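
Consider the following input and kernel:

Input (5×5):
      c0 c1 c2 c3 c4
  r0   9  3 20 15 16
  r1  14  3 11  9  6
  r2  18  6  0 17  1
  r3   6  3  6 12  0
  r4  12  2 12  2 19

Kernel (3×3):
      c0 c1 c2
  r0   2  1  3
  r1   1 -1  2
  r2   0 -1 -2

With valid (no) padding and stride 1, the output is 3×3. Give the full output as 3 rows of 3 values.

Output[0,0]: The receptive field on the input at this output position is [9 3 20 / 14 3 11 / 18 6 0]. Elementwise product with the kernel and sum: 9·2 + 3·1 + 20·3 + 14·1 + 3·-1 + 11·2 + 6·-1 + 0·-2.

108 47 98
61 54 22
31 68 -26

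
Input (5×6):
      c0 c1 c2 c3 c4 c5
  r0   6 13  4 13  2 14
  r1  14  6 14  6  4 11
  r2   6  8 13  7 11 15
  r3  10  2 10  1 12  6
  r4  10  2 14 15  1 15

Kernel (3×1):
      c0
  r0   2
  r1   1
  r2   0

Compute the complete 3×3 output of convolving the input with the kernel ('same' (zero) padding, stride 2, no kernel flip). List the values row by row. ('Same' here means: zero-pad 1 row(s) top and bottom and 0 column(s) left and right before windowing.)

6 4 2
34 41 19
30 34 25

Output[0,0]: The receptive field on the zero-padded input at this output position is [0 / 6 / 14]. Elementwise product with the kernel and sum: 0·2 + 6·1.
Output[0,1]: The receptive field on the zero-padded input at this output position is [0 / 4 / 14]. Elementwise product with the kernel and sum: 0·2 + 4·1.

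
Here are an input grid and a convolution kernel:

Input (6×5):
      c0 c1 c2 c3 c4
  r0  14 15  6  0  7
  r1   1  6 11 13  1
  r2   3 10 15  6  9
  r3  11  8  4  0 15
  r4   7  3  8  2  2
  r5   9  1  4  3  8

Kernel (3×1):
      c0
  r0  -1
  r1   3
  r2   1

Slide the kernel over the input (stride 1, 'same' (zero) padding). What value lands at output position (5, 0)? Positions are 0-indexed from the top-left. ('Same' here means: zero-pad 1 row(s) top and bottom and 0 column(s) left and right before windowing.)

20

The receptive field on the zero-padded input at this output position is [7 / 9 / 0]. Elementwise product with the kernel and sum: 7·-1 + 9·3 + 0·1.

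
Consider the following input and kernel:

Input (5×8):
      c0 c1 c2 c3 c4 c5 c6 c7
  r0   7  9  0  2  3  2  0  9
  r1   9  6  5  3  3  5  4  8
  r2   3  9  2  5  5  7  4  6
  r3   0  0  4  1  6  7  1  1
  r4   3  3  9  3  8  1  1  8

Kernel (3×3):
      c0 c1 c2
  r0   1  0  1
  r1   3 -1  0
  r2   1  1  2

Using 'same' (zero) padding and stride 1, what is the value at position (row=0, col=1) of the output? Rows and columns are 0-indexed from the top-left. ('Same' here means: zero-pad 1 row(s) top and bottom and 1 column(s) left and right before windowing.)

The receptive field on the zero-padded input at this output position is [0 0 0 / 7 9 0 / 9 6 5]. Elementwise product with the kernel and sum: 0·1 + 0·1 + 7·3 + 9·-1 + 9·1 + 6·1 + 5·2.

37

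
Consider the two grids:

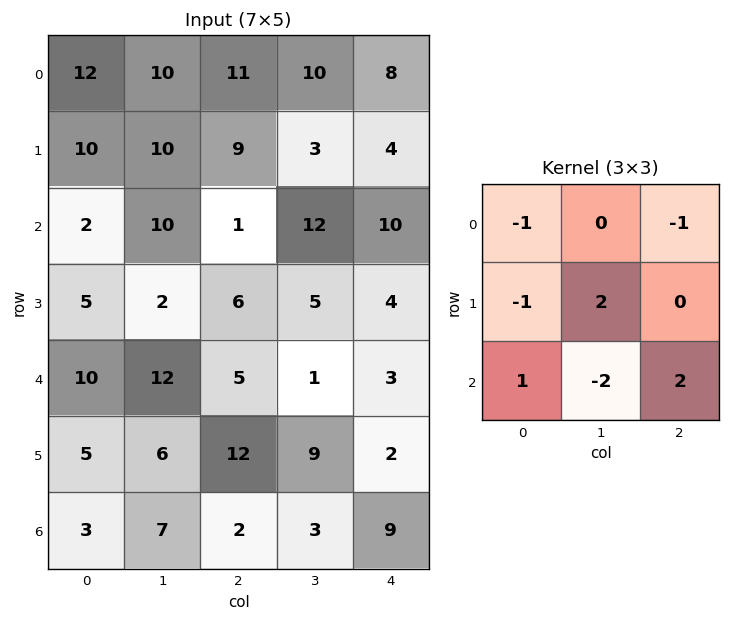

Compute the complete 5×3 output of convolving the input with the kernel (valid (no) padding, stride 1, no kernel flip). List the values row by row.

Output[0,0]: The receptive field on the input at this output position is [12 10 11 / 10 10 9 / 2 10 1]. Elementwise product with the kernel and sum: 12·-1 + 11·-1 + 10·-1 + 10·2 + 2·1 + 10·-2 + 1·2.
Output[0,1]: The receptive field on the input at this output position is [10 11 10 / 10 9 3 / 10 1 12]. Elementwise product with the kernel and sum: 10·-1 + 10·-1 + 10·-1 + 9·2 + 10·1 + 1·-2 + 12·2.

-29 20 -25
12 -21 14
-8 -8 2
20 -9 -15
-15 14 12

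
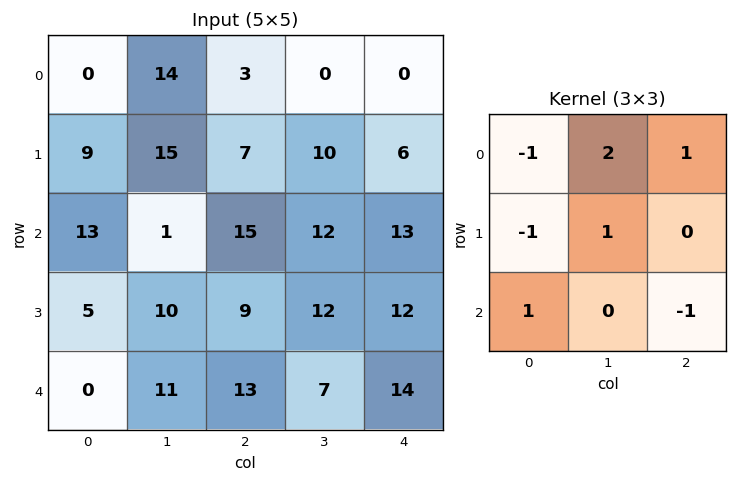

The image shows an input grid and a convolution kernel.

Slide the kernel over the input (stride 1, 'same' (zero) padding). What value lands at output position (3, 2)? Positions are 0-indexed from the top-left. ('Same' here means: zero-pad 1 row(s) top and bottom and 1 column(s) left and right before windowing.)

The receptive field on the zero-padded input at this output position is [1 15 12 / 10 9 12 / 11 13 7]. Elementwise product with the kernel and sum: 1·-1 + 15·2 + 12·1 + 10·-1 + 9·1 + 11·1 + 7·-1.

44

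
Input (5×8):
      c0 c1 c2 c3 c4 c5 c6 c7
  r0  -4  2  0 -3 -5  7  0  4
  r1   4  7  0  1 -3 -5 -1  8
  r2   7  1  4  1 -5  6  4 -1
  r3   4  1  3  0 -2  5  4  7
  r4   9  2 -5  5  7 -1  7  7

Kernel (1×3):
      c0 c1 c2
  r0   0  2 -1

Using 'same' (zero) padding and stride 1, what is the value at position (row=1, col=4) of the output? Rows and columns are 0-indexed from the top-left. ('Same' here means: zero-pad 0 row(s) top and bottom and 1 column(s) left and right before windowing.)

-1

The receptive field on the zero-padded input at this output position is [1 -3 -5]. Elementwise product with the kernel and sum: -3·2 + -5·-1.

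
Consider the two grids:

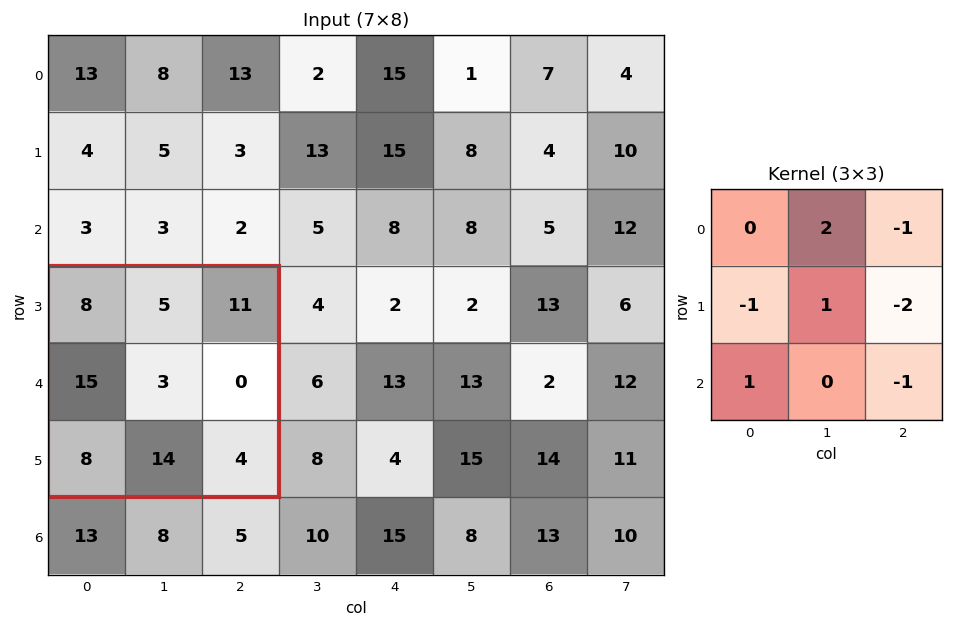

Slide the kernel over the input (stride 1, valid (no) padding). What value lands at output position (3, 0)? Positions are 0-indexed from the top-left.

-9

The receptive field on the input at this output position is [8 5 11 / 15 3 0 / 8 14 4]. Elementwise product with the kernel and sum: 5·2 + 11·-1 + 15·-1 + 3·1 + 0·-2 + 8·1 + 4·-1.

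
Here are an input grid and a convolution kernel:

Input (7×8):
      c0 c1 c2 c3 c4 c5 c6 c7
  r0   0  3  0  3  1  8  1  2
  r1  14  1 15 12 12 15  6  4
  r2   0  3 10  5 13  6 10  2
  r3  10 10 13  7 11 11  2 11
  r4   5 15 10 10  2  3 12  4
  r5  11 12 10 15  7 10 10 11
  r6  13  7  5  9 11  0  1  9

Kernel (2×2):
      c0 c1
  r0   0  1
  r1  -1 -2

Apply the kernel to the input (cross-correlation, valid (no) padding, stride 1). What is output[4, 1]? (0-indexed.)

The receptive field on the input at this output position is [15 10 / 12 10]. Elementwise product with the kernel and sum: 10·1 + 12·-1 + 10·-2.

-22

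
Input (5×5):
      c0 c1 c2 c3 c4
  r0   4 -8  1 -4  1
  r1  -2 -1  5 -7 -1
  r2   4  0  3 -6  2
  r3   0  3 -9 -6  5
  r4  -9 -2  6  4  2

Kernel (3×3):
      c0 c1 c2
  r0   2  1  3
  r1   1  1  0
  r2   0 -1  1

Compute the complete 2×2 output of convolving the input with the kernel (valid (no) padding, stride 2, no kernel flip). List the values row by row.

3 7
28 -11

Output[0,0]: The receptive field on the input at this output position is [4 -8 1 / -2 -1 5 / 4 0 3]. Elementwise product with the kernel and sum: 4·2 + -8·1 + 1·3 + -2·1 + -1·1 + 0·-1 + 3·1.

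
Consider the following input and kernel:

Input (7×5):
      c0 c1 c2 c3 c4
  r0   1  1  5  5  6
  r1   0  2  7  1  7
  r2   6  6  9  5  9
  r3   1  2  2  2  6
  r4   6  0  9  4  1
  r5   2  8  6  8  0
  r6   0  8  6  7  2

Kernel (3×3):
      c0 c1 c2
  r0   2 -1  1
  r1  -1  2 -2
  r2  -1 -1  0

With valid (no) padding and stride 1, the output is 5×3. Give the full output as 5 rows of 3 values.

Output[0,0]: The receptive field on the input at this output position is [1 1 5 / 0 2 7 / 6 6 9]. Elementwise product with the kernel and sum: 1·2 + 1·-1 + 5·1 + 0·-1 + 2·2 + 7·-2 + 6·-1 + 6·-1.
Output[0,1]: The receptive field on the input at this output position is [1 5 5 / 2 7 1 / 6 9 5]. Elementwise product with the kernel and sum: 1·2 + 5·-1 + 5·1 + 2·-1 + 7·2 + 1·-2 + 6·-1 + 9·-1.

-16 -3 -22
-10 -4 -1
8 -3 -1
-32 0 -9
15 -31 12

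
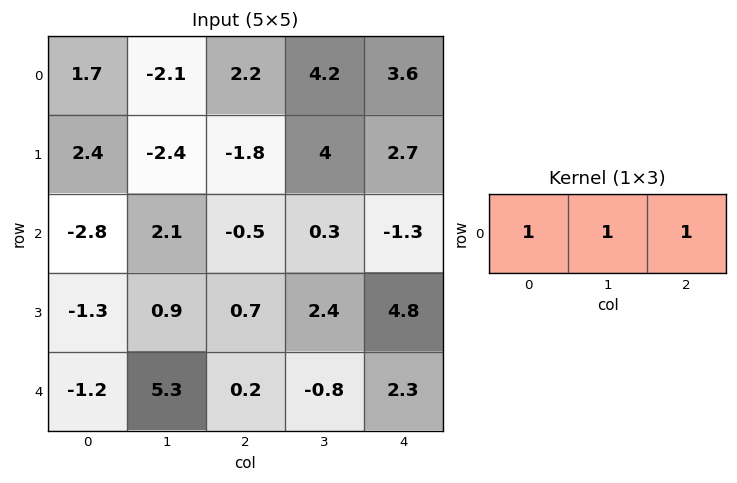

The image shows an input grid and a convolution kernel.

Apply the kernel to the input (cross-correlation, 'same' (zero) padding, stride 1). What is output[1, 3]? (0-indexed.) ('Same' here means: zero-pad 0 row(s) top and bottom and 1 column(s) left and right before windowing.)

The receptive field on the zero-padded input at this output position is [-1.8 4 2.7]. Elementwise product with the kernel and sum: -1.8·1 + 4·1 + 2.7·1.

4.9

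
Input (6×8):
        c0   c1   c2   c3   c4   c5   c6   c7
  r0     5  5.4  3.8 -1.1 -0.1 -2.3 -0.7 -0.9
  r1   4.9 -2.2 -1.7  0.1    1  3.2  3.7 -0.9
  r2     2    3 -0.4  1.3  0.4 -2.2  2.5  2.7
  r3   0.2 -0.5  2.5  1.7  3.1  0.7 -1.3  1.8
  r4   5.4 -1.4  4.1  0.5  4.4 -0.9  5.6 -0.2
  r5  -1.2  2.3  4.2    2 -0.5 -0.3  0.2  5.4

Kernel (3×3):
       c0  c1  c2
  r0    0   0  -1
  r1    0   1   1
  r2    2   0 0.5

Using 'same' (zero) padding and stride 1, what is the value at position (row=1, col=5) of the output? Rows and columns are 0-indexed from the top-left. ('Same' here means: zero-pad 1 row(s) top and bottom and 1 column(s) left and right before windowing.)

9.65

The receptive field on the zero-padded input at this output position is [-0.1 -2.3 -0.7 / 1 3.2 3.7 / 0.4 -2.2 2.5]. Elementwise product with the kernel and sum: -0.7·-1 + 3.2·1 + 3.7·1 + 0.4·2 + 2.5·0.5.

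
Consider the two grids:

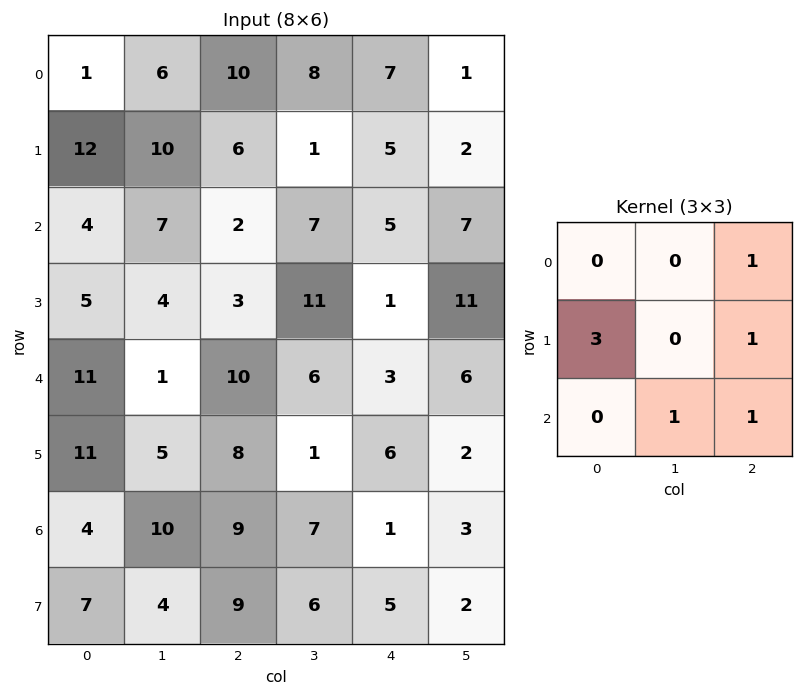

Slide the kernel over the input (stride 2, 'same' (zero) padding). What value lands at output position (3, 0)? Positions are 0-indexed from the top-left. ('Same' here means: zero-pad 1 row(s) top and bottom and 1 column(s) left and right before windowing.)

The receptive field on the zero-padded input at this output position is [0 11 5 / 0 4 10 / 0 7 4]. Elementwise product with the kernel and sum: 5·1 + 0·3 + 10·1 + 7·1 + 4·1.

26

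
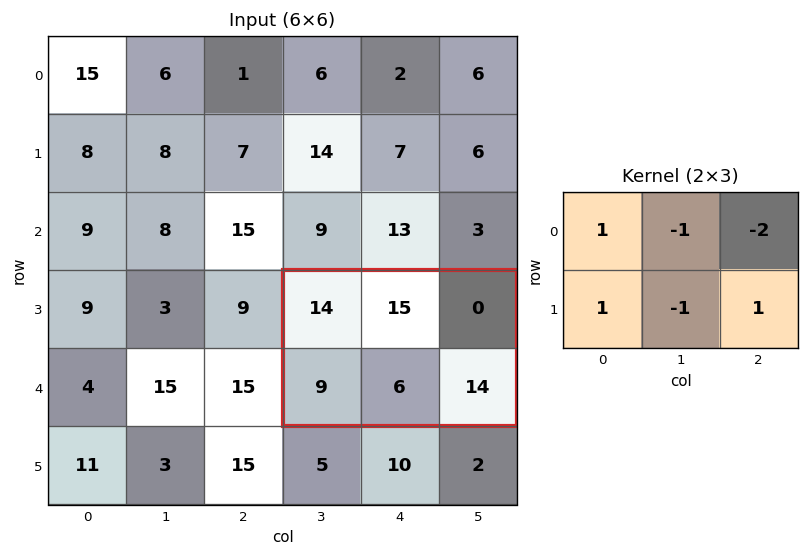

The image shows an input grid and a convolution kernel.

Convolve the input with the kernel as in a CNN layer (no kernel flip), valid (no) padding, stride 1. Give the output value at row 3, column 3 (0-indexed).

The receptive field on the input at this output position is [14 15 0 / 9 6 14]. Elementwise product with the kernel and sum: 14·1 + 15·-1 + 0·-2 + 9·1 + 6·-1 + 14·1.

16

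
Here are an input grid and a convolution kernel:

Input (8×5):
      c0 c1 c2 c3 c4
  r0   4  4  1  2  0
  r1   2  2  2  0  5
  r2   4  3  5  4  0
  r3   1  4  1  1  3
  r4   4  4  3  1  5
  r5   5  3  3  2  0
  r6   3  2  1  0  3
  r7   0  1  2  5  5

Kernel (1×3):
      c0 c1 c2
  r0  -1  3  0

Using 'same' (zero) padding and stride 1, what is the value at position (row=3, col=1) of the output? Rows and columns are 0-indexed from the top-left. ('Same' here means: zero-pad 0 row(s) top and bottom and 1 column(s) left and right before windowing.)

The receptive field on the zero-padded input at this output position is [1 4 1]. Elementwise product with the kernel and sum: 1·-1 + 4·3.

11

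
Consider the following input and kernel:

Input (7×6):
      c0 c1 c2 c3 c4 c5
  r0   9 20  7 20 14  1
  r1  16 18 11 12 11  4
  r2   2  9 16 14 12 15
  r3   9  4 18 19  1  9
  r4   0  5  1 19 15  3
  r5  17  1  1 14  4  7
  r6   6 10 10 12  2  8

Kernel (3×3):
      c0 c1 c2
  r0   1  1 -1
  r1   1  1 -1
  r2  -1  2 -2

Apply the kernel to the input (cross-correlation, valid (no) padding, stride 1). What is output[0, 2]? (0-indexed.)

13

The receptive field on the input at this output position is [7 20 14 / 11 12 11 / 16 14 12]. Elementwise product with the kernel and sum: 7·1 + 20·1 + 14·-1 + 11·1 + 12·1 + 11·-1 + 16·-1 + 14·2 + 12·-2.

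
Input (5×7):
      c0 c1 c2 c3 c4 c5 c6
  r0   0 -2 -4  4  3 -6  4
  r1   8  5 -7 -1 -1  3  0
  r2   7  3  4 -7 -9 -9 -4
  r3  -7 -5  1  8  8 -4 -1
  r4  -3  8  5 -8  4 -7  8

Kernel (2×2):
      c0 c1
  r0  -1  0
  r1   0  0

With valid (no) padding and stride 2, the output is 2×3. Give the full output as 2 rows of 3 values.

Output[0,0]: The receptive field on the input at this output position is [0 -2 / 8 5]. Elementwise product with the kernel and sum: 0·-1.
Output[0,1]: The receptive field on the input at this output position is [-4 4 / -7 -1]. Elementwise product with the kernel and sum: -4·-1.

0 4 -3
-7 -4 9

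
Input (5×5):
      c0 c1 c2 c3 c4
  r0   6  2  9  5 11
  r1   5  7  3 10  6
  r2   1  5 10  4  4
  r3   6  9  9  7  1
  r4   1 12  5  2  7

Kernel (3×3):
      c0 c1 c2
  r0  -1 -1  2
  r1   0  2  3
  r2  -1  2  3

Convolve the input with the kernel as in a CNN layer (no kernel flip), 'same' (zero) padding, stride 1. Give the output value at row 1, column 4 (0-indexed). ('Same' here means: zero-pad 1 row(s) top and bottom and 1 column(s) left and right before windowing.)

0

The receptive field on the zero-padded input at this output position is [5 11 0 / 10 6 0 / 4 4 0]. Elementwise product with the kernel and sum: 5·-1 + 11·-1 + 0·2 + 6·2 + 0·3 + 4·-1 + 4·2 + 0·3.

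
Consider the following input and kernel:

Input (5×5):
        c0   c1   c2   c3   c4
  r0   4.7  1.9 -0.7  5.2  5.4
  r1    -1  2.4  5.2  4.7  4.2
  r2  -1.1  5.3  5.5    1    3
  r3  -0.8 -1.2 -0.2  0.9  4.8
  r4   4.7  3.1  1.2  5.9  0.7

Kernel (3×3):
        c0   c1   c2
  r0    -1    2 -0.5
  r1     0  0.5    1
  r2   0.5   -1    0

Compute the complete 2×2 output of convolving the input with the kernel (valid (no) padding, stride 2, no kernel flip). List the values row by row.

0 16.7
7.4 -5.05

Output[0,0]: The receptive field on the input at this output position is [4.7 1.9 -0.7 / -1 2.4 5.2 / -1.1 5.3 5.5]. Elementwise product with the kernel and sum: 4.7·-1 + 1.9·2 + -0.7·-0.5 + 2.4·0.5 + 5.2·1 + -1.1·0.5 + 5.3·-1.
Output[0,1]: The receptive field on the input at this output position is [-0.7 5.2 5.4 / 5.2 4.7 4.2 / 5.5 1 3]. Elementwise product with the kernel and sum: -0.7·-1 + 5.2·2 + 5.4·-0.5 + 4.7·0.5 + 4.2·1 + 5.5·0.5 + 1·-1.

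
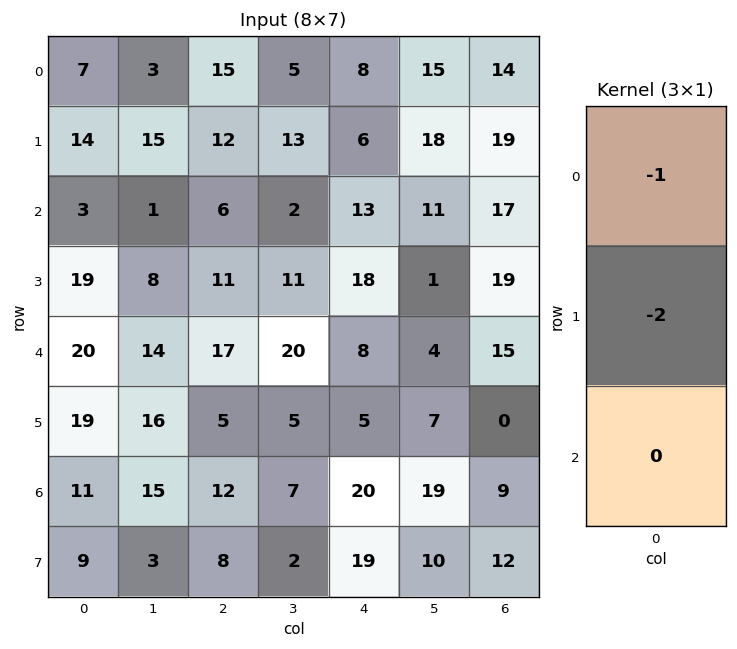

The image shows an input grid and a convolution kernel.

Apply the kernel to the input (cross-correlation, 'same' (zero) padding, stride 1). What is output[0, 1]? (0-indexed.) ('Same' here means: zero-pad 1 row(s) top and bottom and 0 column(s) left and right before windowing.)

-6

The receptive field on the zero-padded input at this output position is [0 / 3 / 15]. Elementwise product with the kernel and sum: 0·-1 + 3·-2.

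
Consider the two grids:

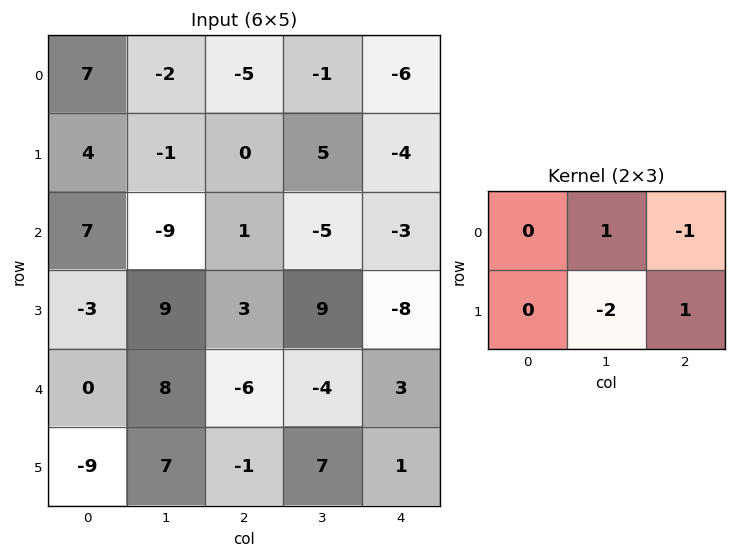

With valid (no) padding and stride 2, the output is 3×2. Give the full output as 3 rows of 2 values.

Output[0,0]: The receptive field on the input at this output position is [7 -2 -5 / 4 -1 0]. Elementwise product with the kernel and sum: -2·1 + -5·-1 + -1·-2 + 0·1.
Output[0,1]: The receptive field on the input at this output position is [-5 -1 -6 / 0 5 -4]. Elementwise product with the kernel and sum: -1·1 + -6·-1 + 5·-2 + -4·1.

5 -9
-25 -28
-1 -20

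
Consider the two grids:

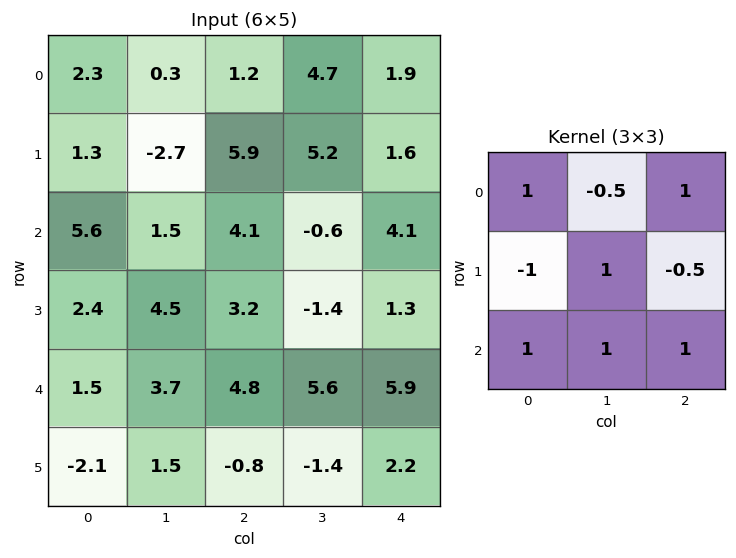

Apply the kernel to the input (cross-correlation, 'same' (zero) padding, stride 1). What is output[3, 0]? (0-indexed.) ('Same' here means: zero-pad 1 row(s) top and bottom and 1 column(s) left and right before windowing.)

The receptive field on the zero-padded input at this output position is [0 5.6 1.5 / 0 2.4 4.5 / 0 1.5 3.7]. Elementwise product with the kernel and sum: 0·1 + 5.6·-0.5 + 1.5·1 + 0·-1 + 2.4·1 + 4.5·-0.5 + 0·1 + 1.5·1 + 3.7·1.

4.05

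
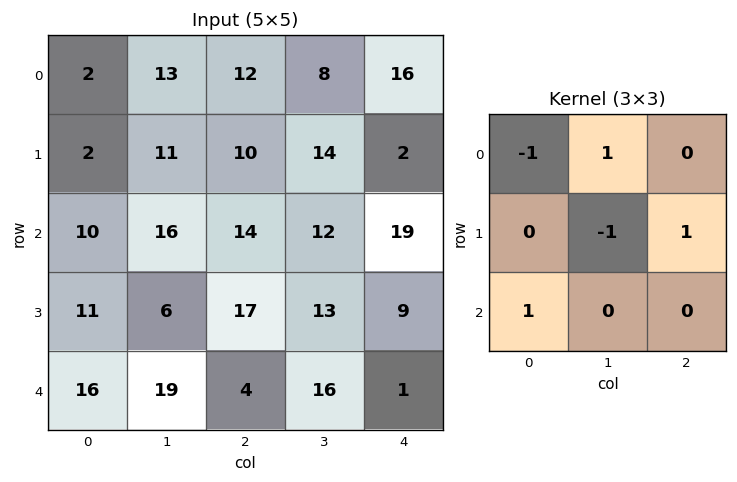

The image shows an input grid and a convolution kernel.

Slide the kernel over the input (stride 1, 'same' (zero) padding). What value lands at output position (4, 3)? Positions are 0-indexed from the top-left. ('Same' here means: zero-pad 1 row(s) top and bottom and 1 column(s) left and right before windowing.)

The receptive field on the zero-padded input at this output position is [17 13 9 / 4 16 1 / 0 0 0]. Elementwise product with the kernel and sum: 17·-1 + 13·1 + 16·-1 + 1·1 + 0·1.

-19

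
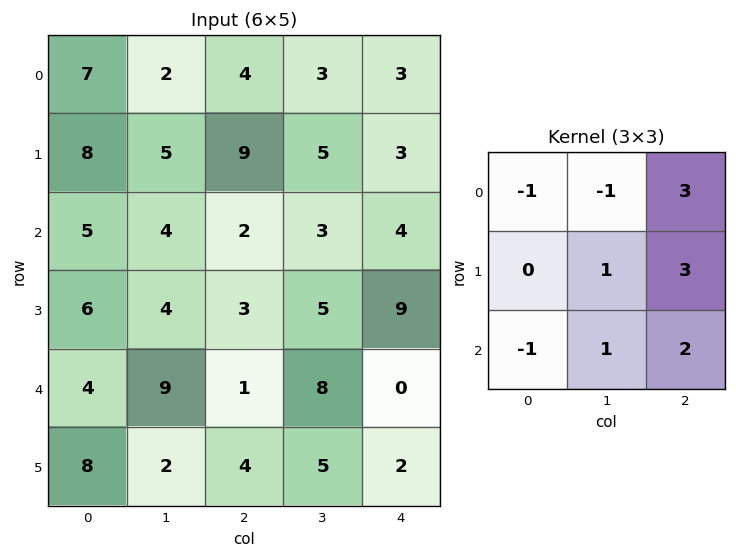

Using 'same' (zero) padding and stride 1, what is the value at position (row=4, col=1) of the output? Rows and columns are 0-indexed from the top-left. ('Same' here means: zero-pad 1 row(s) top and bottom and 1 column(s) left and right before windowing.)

13

The receptive field on the zero-padded input at this output position is [6 4 3 / 4 9 1 / 8 2 4]. Elementwise product with the kernel and sum: 6·-1 + 4·-1 + 3·3 + 9·1 + 1·3 + 8·-1 + 2·1 + 4·2.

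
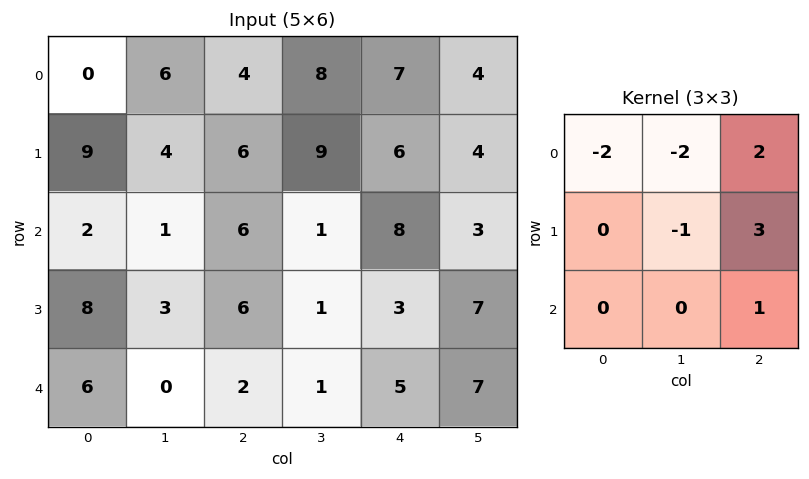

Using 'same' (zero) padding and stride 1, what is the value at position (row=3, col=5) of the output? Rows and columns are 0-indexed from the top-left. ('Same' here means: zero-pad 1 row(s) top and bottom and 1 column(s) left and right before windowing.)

-29

The receptive field on the zero-padded input at this output position is [8 3 0 / 3 7 0 / 5 7 0]. Elementwise product with the kernel and sum: 8·-2 + 3·-2 + 0·2 + 7·-1 + 0·3 + 0·1.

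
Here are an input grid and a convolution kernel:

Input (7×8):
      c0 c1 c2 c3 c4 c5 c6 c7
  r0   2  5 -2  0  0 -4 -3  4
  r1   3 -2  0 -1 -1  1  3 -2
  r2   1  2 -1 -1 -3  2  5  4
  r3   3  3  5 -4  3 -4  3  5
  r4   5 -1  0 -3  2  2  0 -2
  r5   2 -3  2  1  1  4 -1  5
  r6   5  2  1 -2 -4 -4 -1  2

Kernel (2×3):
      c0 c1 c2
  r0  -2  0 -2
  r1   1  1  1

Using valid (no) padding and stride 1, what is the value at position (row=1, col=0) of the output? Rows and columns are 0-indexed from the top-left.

-4

The receptive field on the input at this output position is [3 -2 0 / 1 2 -1]. Elementwise product with the kernel and sum: 3·-2 + 0·-2 + 1·1 + 2·1 + -1·1.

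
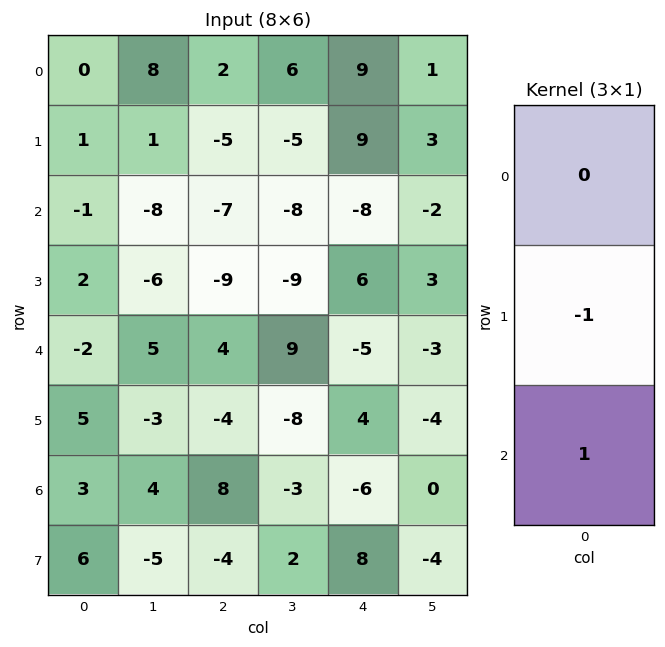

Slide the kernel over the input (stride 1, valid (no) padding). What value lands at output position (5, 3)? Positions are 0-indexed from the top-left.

5

The receptive field on the input at this output position is [-8 / -3 / 2]. Elementwise product with the kernel and sum: -3·-1 + 2·1.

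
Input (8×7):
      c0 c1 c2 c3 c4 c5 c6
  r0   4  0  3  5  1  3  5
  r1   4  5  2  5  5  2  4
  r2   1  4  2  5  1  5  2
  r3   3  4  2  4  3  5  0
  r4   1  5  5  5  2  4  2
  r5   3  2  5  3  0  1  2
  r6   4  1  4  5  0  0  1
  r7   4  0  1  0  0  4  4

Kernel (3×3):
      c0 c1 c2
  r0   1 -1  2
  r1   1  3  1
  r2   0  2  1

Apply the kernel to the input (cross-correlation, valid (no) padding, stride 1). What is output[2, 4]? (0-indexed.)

28

The receptive field on the input at this output position is [1 5 2 / 3 5 0 / 2 4 2]. Elementwise product with the kernel and sum: 1·1 + 5·-1 + 2·2 + 3·1 + 5·3 + 0·1 + 4·2 + 2·1.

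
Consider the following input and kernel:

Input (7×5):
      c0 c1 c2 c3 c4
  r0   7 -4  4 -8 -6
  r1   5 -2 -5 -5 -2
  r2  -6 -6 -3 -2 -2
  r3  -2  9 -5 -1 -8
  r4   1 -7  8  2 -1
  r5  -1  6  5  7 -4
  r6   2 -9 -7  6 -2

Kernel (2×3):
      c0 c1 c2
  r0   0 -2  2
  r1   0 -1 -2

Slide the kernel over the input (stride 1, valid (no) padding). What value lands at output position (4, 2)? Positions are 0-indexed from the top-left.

-5

The receptive field on the input at this output position is [8 2 -1 / 5 7 -4]. Elementwise product with the kernel and sum: 2·-2 + -1·2 + 7·-1 + -4·-2.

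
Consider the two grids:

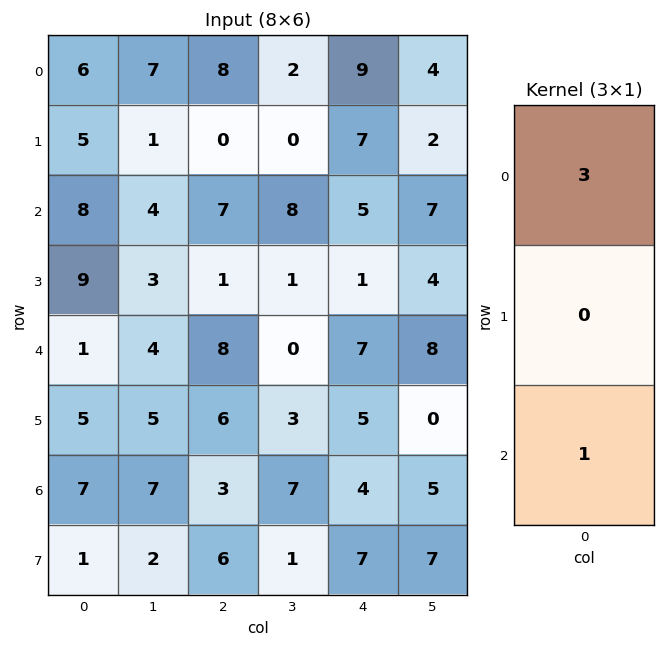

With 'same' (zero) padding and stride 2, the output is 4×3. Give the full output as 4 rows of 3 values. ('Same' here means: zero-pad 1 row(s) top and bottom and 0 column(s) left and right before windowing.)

5 0 7
24 1 22
32 9 8
16 24 22

Output[0,0]: The receptive field on the zero-padded input at this output position is [0 / 6 / 5]. Elementwise product with the kernel and sum: 0·3 + 5·1.
Output[0,1]: The receptive field on the zero-padded input at this output position is [0 / 8 / 0]. Elementwise product with the kernel and sum: 0·3 + 0·1.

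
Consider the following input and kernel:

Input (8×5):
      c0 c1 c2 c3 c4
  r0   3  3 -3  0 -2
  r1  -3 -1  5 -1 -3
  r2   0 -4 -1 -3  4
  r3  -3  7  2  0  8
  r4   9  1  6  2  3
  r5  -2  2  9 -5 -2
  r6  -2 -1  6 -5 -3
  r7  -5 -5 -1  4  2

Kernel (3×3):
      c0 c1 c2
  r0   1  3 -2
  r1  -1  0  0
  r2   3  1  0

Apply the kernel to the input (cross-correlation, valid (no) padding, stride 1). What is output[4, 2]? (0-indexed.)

The receptive field on the input at this output position is [6 2 3 / 9 -5 -2 / 6 -5 -3]. Elementwise product with the kernel and sum: 6·1 + 2·3 + 3·-2 + 9·-1 + 6·3 + -5·1.

10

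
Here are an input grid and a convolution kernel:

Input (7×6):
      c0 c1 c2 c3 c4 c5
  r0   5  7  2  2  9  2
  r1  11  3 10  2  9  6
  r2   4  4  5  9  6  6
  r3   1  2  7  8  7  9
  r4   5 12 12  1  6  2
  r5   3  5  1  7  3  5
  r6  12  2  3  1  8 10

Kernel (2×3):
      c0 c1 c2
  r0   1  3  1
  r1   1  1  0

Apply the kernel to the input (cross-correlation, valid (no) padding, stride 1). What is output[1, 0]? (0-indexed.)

38

The receptive field on the input at this output position is [11 3 10 / 4 4 5]. Elementwise product with the kernel and sum: 11·1 + 3·3 + 10·1 + 4·1 + 4·1.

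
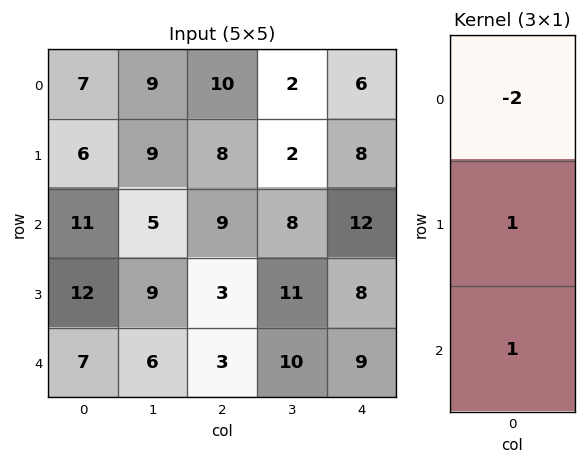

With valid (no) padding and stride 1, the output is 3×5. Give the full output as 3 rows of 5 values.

3 -4 -3 6 8
11 -4 -4 15 4
-3 5 -12 5 -7

Output[0,0]: The receptive field on the input at this output position is [7 / 6 / 11]. Elementwise product with the kernel and sum: 7·-2 + 6·1 + 11·1.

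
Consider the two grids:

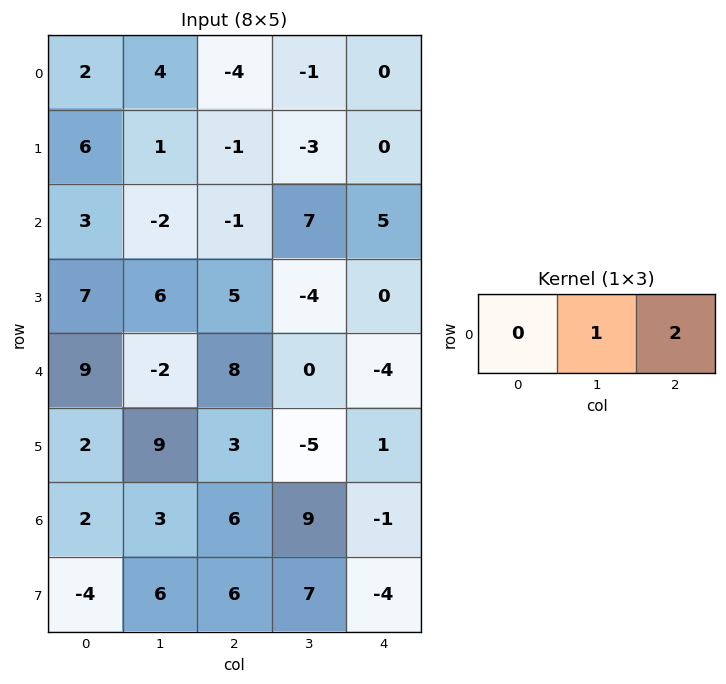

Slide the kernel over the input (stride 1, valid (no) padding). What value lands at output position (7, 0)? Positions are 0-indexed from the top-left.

18

The receptive field on the input at this output position is [-4 6 6]. Elementwise product with the kernel and sum: 6·1 + 6·2.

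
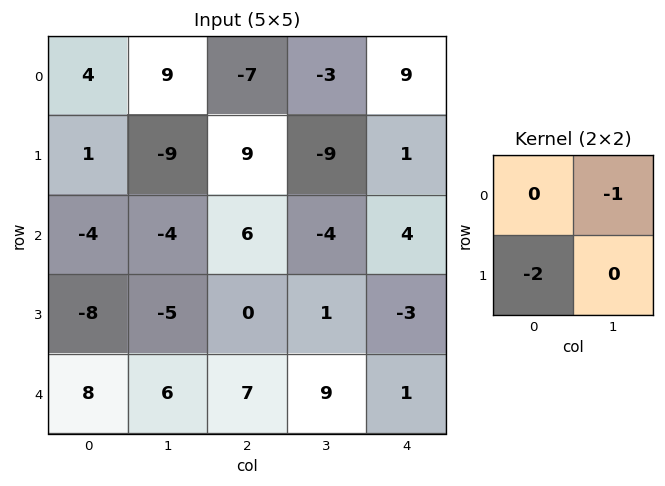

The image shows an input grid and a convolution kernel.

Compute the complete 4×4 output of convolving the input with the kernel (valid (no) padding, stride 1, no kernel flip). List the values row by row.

-11 25 -15 9
17 -1 -3 7
20 4 4 -6
-11 -12 -15 -15

Output[0,0]: The receptive field on the input at this output position is [4 9 / 1 -9]. Elementwise product with the kernel and sum: 9·-1 + 1·-2.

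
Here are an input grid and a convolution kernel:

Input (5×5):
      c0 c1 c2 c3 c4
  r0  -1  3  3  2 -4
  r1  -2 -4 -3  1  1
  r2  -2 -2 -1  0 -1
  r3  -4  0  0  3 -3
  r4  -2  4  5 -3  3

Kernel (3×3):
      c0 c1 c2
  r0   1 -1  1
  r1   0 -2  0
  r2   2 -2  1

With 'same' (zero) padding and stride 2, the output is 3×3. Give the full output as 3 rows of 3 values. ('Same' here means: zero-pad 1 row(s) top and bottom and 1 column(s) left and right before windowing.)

2 -7 8
10 5 14
8 -7 0

Output[0,0]: The receptive field on the zero-padded input at this output position is [0 0 0 / 0 -1 3 / 0 -2 -4]. Elementwise product with the kernel and sum: 0·1 + 0·-1 + 0·1 + -1·-2 + 0·2 + -2·-2 + -4·1.
Output[0,1]: The receptive field on the zero-padded input at this output position is [0 0 0 / 3 3 2 / -4 -3 1]. Elementwise product with the kernel and sum: 0·1 + 0·-1 + 0·1 + 3·-2 + -4·2 + -3·-2 + 1·1.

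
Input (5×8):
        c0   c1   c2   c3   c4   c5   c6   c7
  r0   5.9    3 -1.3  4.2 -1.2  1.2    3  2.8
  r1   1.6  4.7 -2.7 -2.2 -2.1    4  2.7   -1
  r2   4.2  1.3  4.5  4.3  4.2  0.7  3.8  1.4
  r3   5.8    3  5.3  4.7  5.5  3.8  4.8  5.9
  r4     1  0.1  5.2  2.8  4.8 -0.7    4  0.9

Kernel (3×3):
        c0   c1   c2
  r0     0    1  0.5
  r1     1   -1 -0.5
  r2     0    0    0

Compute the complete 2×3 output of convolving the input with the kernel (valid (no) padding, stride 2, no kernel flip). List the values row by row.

Output[0,0]: The receptive field on the input at this output position is [5.9 3 -1.3 / 1.6 4.7 -2.7 / 4.2 1.3 4.5]. Elementwise product with the kernel and sum: 3·1 + -1.3·0.5 + 1.6·1 + 4.7·-1 + -2.7·-0.5.
Output[0,1]: The receptive field on the input at this output position is [-1.3 4.2 -1.2 / -2.7 -2.2 -2.1 / 4.5 4.3 4.2]. Elementwise product with the kernel and sum: 4.2·1 + -1.2·0.5 + -2.7·1 + -2.2·-1 + -2.1·-0.5.

0.6 4.15 -4.75
3.7 4.25 1.9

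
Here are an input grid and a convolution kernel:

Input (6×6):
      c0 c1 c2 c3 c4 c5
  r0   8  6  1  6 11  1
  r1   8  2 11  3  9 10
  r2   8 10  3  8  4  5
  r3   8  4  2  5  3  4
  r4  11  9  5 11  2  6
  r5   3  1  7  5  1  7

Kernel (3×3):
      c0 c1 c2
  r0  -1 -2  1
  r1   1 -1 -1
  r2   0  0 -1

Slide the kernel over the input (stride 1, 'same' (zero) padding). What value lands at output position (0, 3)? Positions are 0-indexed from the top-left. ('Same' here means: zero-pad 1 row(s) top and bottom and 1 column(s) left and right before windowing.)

The receptive field on the zero-padded input at this output position is [0 0 0 / 1 6 11 / 11 3 9]. Elementwise product with the kernel and sum: 0·-1 + 0·-2 + 0·1 + 1·1 + 6·-1 + 11·-1 + 9·-1.

-25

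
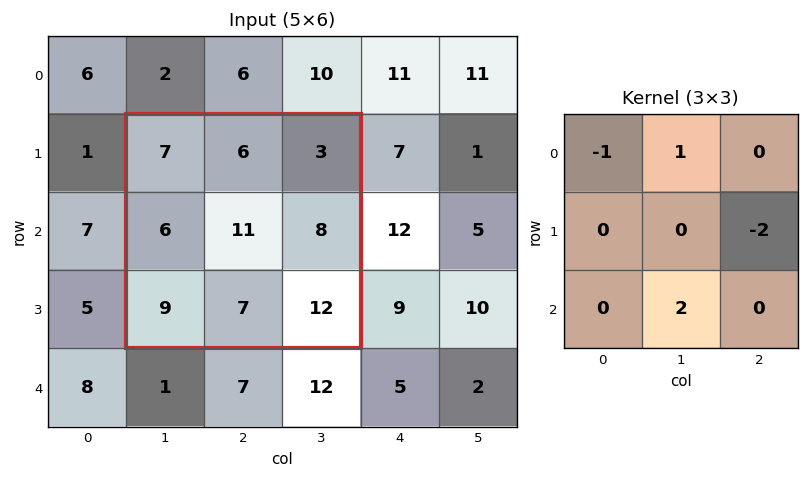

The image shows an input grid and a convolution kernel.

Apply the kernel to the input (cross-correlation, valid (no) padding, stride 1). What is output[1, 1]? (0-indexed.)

-3

The receptive field on the input at this output position is [7 6 3 / 6 11 8 / 9 7 12]. Elementwise product with the kernel and sum: 7·-1 + 6·1 + 8·-2 + 7·2.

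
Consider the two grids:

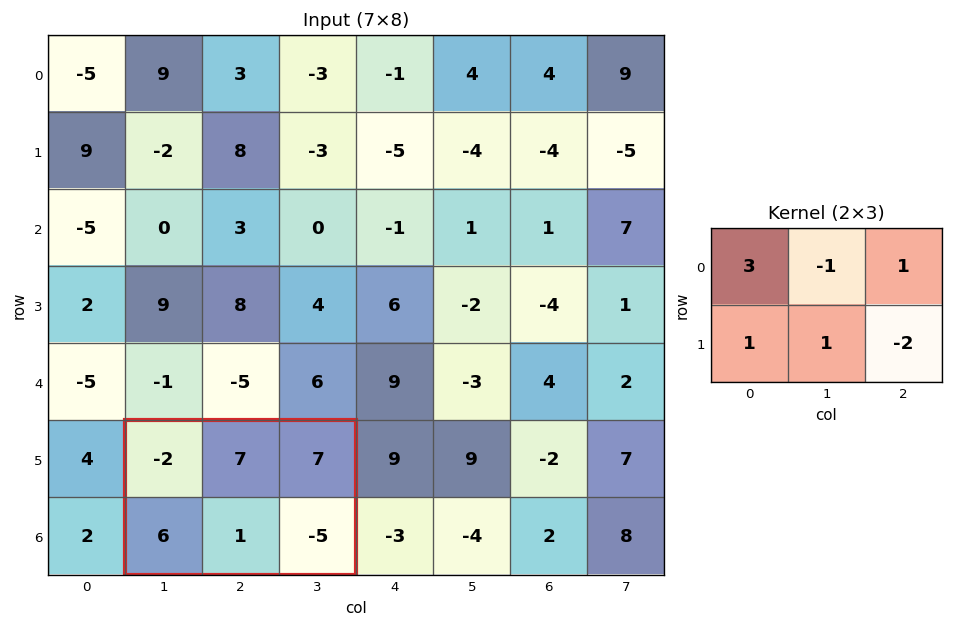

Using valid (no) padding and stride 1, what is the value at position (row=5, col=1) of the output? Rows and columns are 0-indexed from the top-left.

The receptive field on the input at this output position is [-2 7 7 / 6 1 -5]. Elementwise product with the kernel and sum: -2·3 + 7·-1 + 7·1 + 6·1 + 1·1 + -5·-2.

11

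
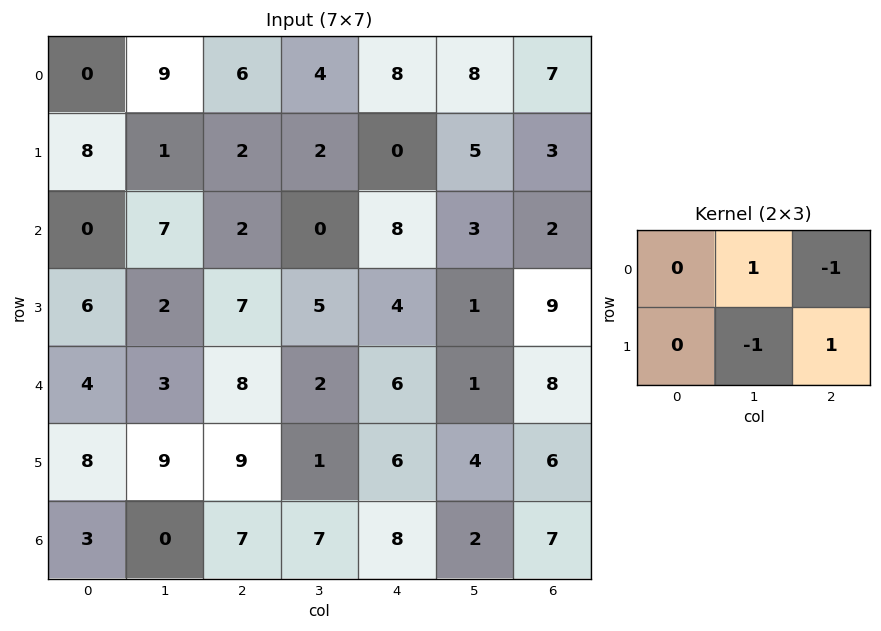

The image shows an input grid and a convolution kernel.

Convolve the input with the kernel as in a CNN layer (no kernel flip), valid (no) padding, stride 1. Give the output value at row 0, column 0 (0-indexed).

The receptive field on the input at this output position is [0 9 6 / 8 1 2]. Elementwise product with the kernel and sum: 9·1 + 6·-1 + 1·-1 + 2·1.

4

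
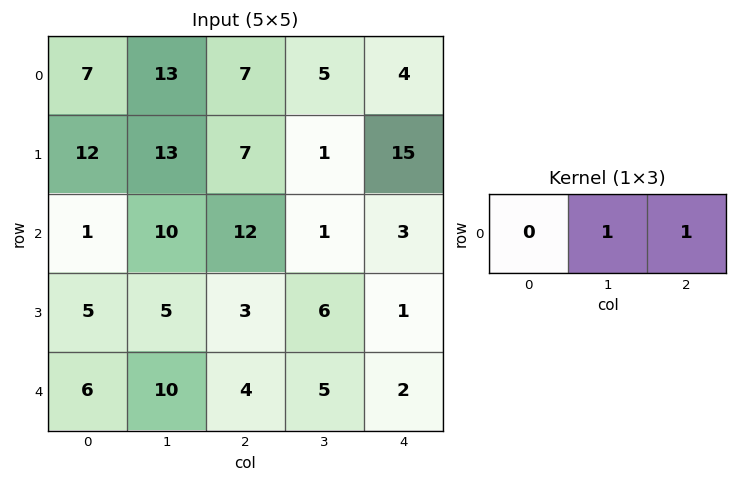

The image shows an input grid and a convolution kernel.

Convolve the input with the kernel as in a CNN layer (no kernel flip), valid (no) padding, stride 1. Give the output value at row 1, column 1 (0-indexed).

8

The receptive field on the input at this output position is [13 7 1]. Elementwise product with the kernel and sum: 7·1 + 1·1.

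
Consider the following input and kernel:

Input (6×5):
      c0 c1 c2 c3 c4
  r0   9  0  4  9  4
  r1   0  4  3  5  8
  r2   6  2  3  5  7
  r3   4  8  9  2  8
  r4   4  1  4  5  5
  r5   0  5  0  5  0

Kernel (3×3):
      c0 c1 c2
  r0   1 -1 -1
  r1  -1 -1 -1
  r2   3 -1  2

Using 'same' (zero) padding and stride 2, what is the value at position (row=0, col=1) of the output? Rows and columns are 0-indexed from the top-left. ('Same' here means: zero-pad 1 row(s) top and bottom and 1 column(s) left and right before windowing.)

6

The receptive field on the zero-padded input at this output position is [0 0 0 / 0 4 9 / 4 3 5]. Elementwise product with the kernel and sum: 0·1 + 0·-1 + 0·-1 + 0·-1 + 4·-1 + 9·-1 + 4·3 + 3·-1 + 5·2.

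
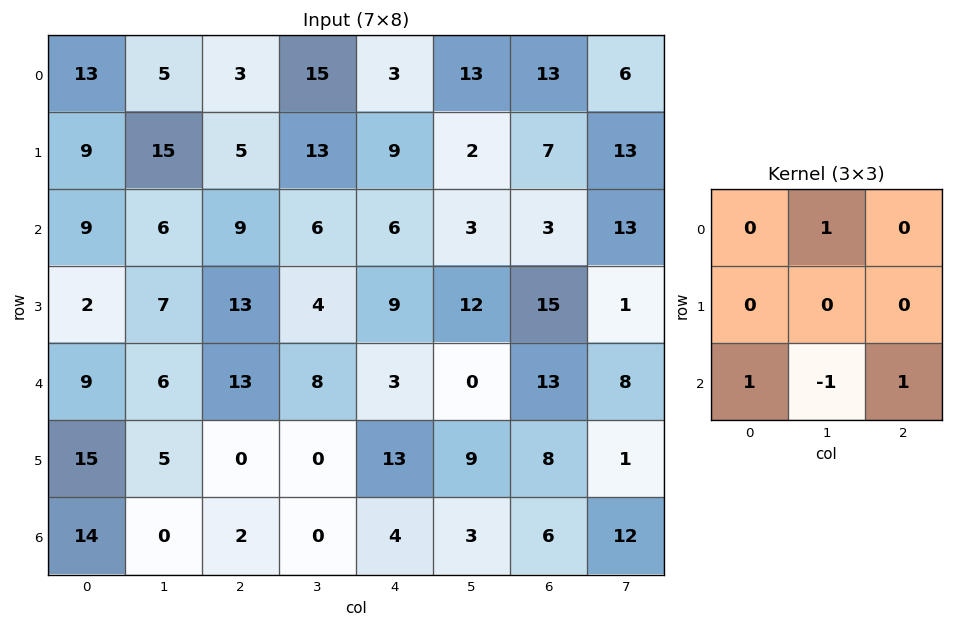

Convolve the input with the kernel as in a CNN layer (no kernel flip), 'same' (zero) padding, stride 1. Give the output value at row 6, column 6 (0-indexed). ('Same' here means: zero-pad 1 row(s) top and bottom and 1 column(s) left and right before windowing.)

The receptive field on the zero-padded input at this output position is [9 8 1 / 3 6 12 / 0 0 0]. Elementwise product with the kernel and sum: 8·1 + 0·1 + 0·-1 + 0·1.

8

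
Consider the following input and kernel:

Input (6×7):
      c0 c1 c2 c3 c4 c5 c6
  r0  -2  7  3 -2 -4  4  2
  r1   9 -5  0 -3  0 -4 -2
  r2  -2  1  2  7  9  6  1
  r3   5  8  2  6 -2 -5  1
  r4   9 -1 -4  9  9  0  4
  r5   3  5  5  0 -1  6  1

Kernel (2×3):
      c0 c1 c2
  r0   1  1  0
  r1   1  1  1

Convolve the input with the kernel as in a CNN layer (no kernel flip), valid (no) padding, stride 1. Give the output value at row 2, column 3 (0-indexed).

15

The receptive field on the input at this output position is [7 9 6 / 6 -2 -5]. Elementwise product with the kernel and sum: 7·1 + 9·1 + 6·1 + -2·1 + -5·1.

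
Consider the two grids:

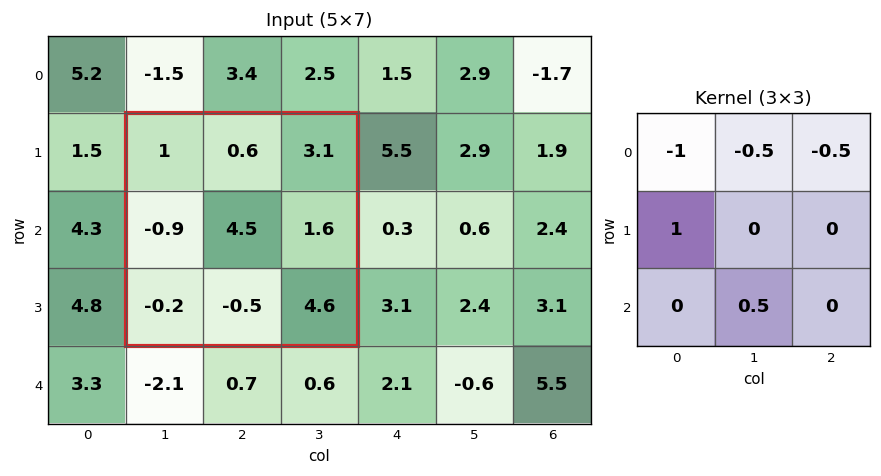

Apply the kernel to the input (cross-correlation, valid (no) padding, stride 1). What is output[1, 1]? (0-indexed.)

The receptive field on the input at this output position is [1 0.6 3.1 / -0.9 4.5 1.6 / -0.2 -0.5 4.6]. Elementwise product with the kernel and sum: 1·-1 + 0.6·-0.5 + 3.1·-0.5 + -0.9·1 + -0.5·0.5.

-4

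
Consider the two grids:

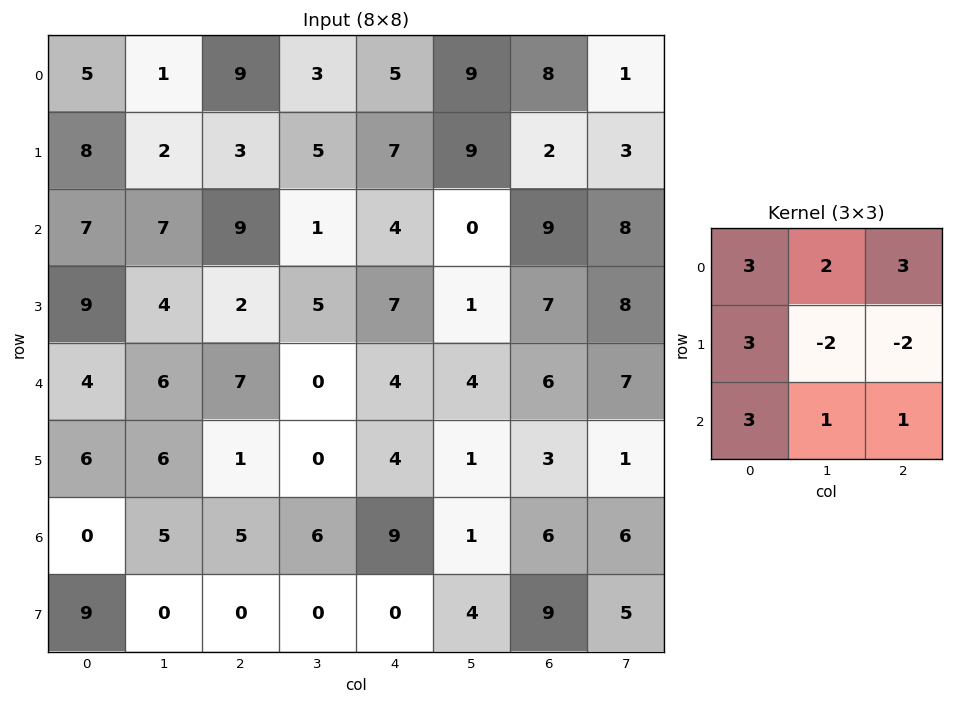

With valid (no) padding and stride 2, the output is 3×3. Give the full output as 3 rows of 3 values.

95 65 77
102 48 66
59 58 76

Output[0,0]: The receptive field on the input at this output position is [5 1 9 / 8 2 3 / 7 7 9]. Elementwise product with the kernel and sum: 5·3 + 1·2 + 9·3 + 8·3 + 2·-2 + 3·-2 + 7·3 + 7·1 + 9·1.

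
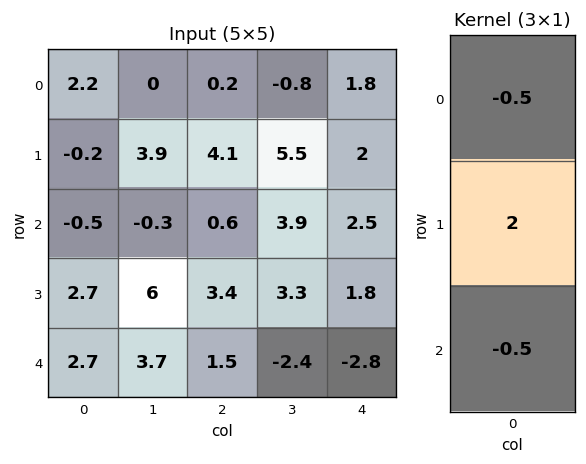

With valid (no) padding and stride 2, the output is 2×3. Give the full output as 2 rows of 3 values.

-1.25 7.8 1.85
4.3 5.75 3.75

Output[0,0]: The receptive field on the input at this output position is [2.2 / -0.2 / -0.5]. Elementwise product with the kernel and sum: 2.2·-0.5 + -0.2·2 + -0.5·-0.5.
Output[0,1]: The receptive field on the input at this output position is [0.2 / 4.1 / 0.6]. Elementwise product with the kernel and sum: 0.2·-0.5 + 4.1·2 + 0.6·-0.5.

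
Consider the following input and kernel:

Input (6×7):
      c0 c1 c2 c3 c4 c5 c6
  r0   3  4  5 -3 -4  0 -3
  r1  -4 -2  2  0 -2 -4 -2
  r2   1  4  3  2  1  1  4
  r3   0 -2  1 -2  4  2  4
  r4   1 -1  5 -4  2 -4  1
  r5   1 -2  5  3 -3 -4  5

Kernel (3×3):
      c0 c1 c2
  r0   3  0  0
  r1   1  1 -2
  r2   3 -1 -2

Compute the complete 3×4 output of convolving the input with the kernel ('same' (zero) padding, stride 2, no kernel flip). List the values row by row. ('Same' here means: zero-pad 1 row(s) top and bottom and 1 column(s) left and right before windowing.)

3 7 3 -13
-3 -6 -13 -5
6 -11 20 -14

Output[0,0]: The receptive field on the zero-padded input at this output position is [0 0 0 / 0 3 4 / 0 -4 -2]. Elementwise product with the kernel and sum: 0·3 + 0·1 + 3·1 + 4·-2 + 0·3 + -4·-1 + -2·-2.
Output[0,1]: The receptive field on the zero-padded input at this output position is [0 0 0 / 4 5 -3 / -2 2 0]. Elementwise product with the kernel and sum: 0·3 + 4·1 + 5·1 + -3·-2 + -2·3 + 2·-1 + 0·-2.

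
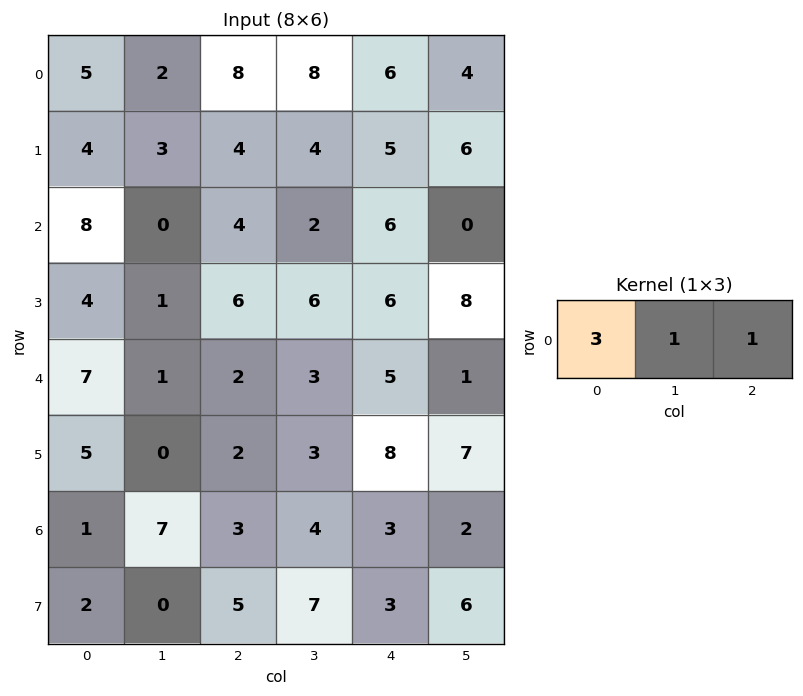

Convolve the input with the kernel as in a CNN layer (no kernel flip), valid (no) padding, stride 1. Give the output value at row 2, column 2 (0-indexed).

The receptive field on the input at this output position is [4 2 6]. Elementwise product with the kernel and sum: 4·3 + 2·1 + 6·1.

20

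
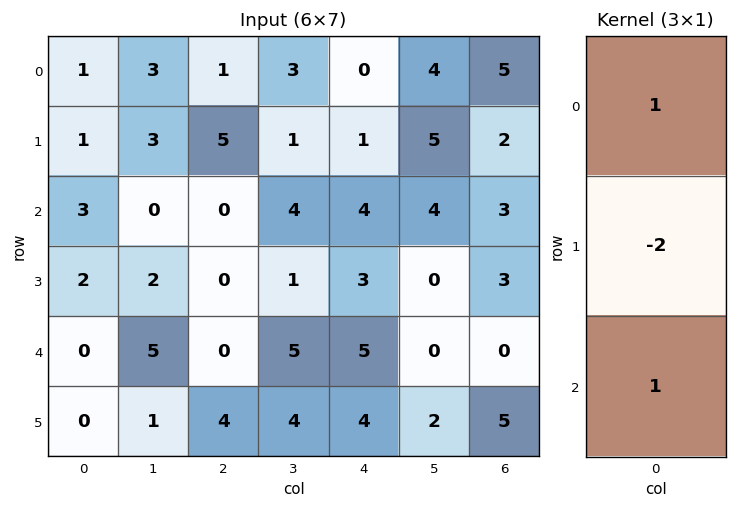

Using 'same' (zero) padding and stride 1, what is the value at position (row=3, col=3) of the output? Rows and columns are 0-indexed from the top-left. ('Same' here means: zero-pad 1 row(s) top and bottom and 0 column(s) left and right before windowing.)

The receptive field on the zero-padded input at this output position is [4 / 1 / 5]. Elementwise product with the kernel and sum: 4·1 + 1·-2 + 5·1.

7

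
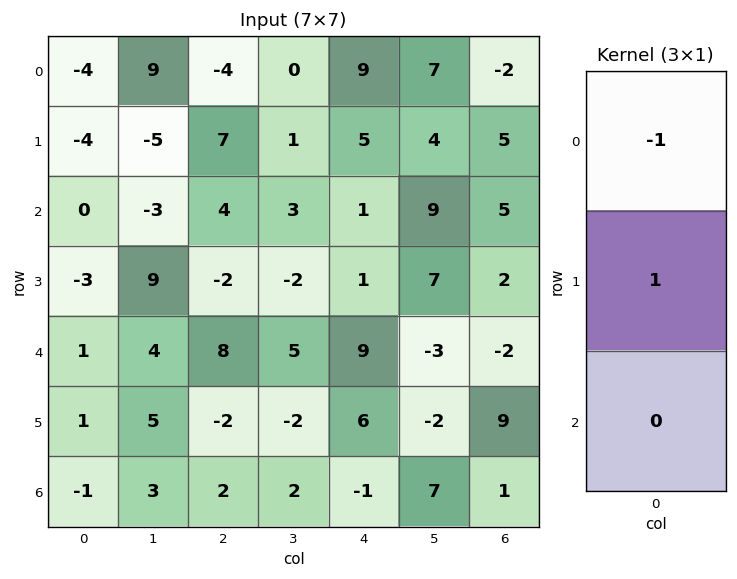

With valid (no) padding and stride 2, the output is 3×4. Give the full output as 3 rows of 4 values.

0 11 -4 7
-3 -6 0 -3
0 -10 -3 11

Output[0,0]: The receptive field on the input at this output position is [-4 / -4 / 0]. Elementwise product with the kernel and sum: -4·-1 + -4·1.
Output[0,1]: The receptive field on the input at this output position is [-4 / 7 / 4]. Elementwise product with the kernel and sum: -4·-1 + 7·1.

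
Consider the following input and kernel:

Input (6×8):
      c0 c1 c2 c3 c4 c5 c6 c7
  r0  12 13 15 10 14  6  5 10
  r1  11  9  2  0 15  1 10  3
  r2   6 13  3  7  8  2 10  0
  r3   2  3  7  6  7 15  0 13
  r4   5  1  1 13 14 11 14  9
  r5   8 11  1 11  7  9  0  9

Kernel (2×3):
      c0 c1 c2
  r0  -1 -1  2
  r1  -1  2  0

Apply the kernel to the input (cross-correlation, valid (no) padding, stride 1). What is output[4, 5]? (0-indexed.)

-16

The receptive field on the input at this output position is [11 14 9 / 9 0 9]. Elementwise product with the kernel and sum: 11·-1 + 14·-1 + 9·2 + 9·-1 + 0·2.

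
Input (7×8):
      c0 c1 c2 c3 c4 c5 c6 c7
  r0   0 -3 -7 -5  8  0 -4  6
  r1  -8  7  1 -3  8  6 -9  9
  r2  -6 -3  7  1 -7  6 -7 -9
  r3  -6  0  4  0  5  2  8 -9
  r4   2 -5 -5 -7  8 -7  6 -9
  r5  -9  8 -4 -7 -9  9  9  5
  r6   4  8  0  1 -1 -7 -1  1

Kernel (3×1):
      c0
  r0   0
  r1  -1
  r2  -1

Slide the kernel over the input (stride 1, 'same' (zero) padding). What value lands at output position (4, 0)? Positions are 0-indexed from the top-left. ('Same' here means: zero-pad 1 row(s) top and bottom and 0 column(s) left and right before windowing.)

7

The receptive field on the zero-padded input at this output position is [-6 / 2 / -9]. Elementwise product with the kernel and sum: 2·-1 + -9·-1.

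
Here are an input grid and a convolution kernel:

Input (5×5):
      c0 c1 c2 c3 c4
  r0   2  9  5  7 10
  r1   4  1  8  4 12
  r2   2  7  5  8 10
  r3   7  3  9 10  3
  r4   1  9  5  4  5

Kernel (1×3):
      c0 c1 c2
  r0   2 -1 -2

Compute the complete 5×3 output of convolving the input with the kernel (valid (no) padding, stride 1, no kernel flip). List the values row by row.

Output[0,0]: The receptive field on the input at this output position is [2 9 5]. Elementwise product with the kernel and sum: 2·2 + 9·-1 + 5·-2.

-15 -1 -17
-9 -14 -12
-13 -7 -18
-7 -23 2
-17 5 -4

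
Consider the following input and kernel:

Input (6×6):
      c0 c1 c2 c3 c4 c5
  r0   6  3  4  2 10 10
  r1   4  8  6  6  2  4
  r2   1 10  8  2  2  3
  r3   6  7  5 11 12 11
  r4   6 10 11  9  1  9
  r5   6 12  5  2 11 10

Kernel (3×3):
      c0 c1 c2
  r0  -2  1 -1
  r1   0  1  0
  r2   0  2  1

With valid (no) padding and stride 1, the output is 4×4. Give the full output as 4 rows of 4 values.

23 20 -4 5
23 13 28 23
38 22 14 18
29 3 13 12

Output[0,0]: The receptive field on the input at this output position is [6 3 4 / 4 8 6 / 1 10 8]. Elementwise product with the kernel and sum: 6·-2 + 3·1 + 4·-1 + 8·1 + 10·2 + 8·1.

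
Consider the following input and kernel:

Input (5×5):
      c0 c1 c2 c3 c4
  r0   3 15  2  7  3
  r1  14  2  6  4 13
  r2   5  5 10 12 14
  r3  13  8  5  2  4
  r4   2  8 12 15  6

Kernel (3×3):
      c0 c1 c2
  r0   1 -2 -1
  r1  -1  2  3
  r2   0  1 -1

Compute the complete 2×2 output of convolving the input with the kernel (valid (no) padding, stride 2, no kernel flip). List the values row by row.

-26 24
-1 -8

Output[0,0]: The receptive field on the input at this output position is [3 15 2 / 14 2 6 / 5 5 10]. Elementwise product with the kernel and sum: 3·1 + 15·-2 + 2·-1 + 14·-1 + 2·2 + 6·3 + 5·1 + 10·-1.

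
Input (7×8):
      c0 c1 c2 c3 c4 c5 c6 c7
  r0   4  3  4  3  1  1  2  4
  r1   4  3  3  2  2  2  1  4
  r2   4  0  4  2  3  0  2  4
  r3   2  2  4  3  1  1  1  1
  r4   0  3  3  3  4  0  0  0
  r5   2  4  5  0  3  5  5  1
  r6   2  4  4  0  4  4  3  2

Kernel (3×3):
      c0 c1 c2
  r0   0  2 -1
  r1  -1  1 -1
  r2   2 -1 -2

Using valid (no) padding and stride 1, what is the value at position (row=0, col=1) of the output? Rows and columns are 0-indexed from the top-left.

The receptive field on the input at this output position is [3 4 3 / 3 3 2 / 0 4 2]. Elementwise product with the kernel and sum: 4·2 + 3·-1 + 3·-1 + 3·1 + 2·-1 + 0·2 + 4·-1 + 2·-2.

-5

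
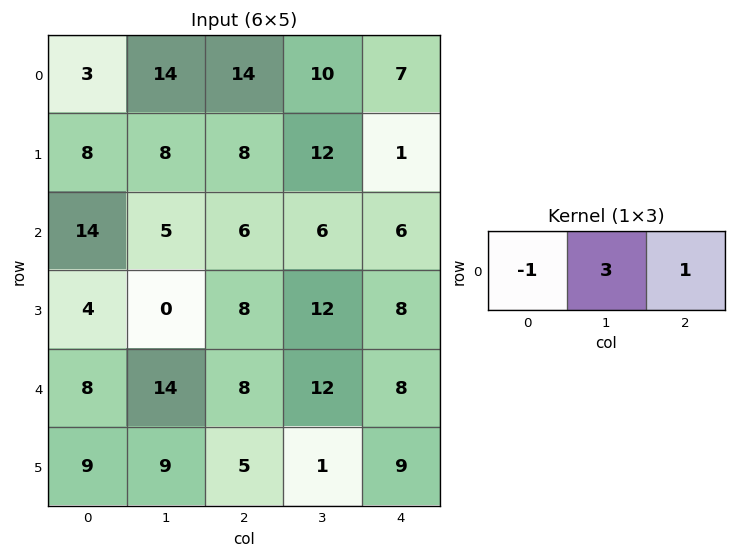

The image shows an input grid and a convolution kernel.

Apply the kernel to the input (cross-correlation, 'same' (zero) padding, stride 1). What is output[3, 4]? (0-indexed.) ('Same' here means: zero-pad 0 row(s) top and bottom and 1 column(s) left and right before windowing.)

The receptive field on the zero-padded input at this output position is [12 8 0]. Elementwise product with the kernel and sum: 12·-1 + 8·3 + 0·1.

12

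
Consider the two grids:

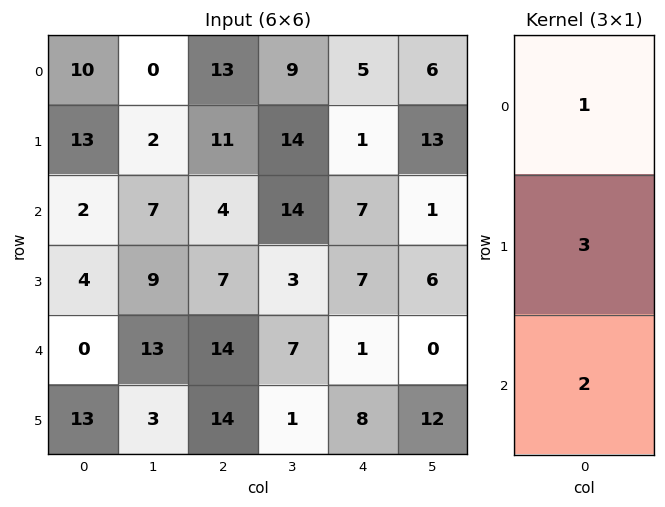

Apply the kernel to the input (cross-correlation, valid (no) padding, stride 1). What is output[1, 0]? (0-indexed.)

The receptive field on the input at this output position is [13 / 2 / 4]. Elementwise product with the kernel and sum: 13·1 + 2·3 + 4·2.

27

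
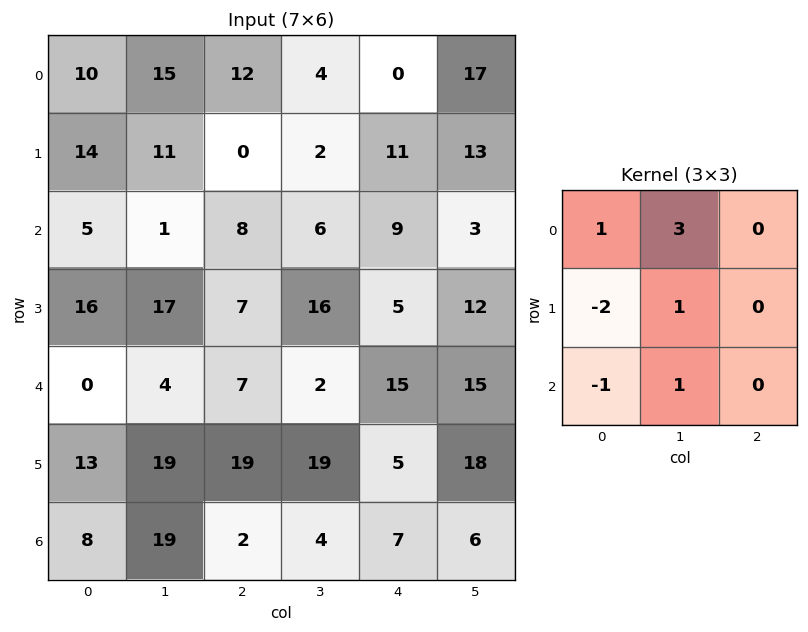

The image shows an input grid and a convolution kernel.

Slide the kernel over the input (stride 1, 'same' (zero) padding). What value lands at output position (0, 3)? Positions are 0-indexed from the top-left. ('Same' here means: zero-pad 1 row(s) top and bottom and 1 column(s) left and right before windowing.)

The receptive field on the zero-padded input at this output position is [0 0 0 / 12 4 0 / 0 2 11]. Elementwise product with the kernel and sum: 0·1 + 0·3 + 12·-2 + 4·1 + 0·-1 + 2·1.

-18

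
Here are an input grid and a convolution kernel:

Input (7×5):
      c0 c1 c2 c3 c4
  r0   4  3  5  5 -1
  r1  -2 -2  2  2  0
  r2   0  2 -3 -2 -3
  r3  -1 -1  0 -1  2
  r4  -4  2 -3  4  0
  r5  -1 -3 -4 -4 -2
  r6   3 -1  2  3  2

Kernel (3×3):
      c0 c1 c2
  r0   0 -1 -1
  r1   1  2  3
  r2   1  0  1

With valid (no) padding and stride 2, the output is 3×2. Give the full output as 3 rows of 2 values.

Output[0,0]: The receptive field on the input at this output position is [4 3 5 / -2 -2 2 / 0 2 -3]. Elementwise product with the kernel and sum: 3·-1 + 5·-1 + -2·1 + -2·2 + 2·3 + 0·1 + -3·1.

-11 -4
-9 6
-13 -18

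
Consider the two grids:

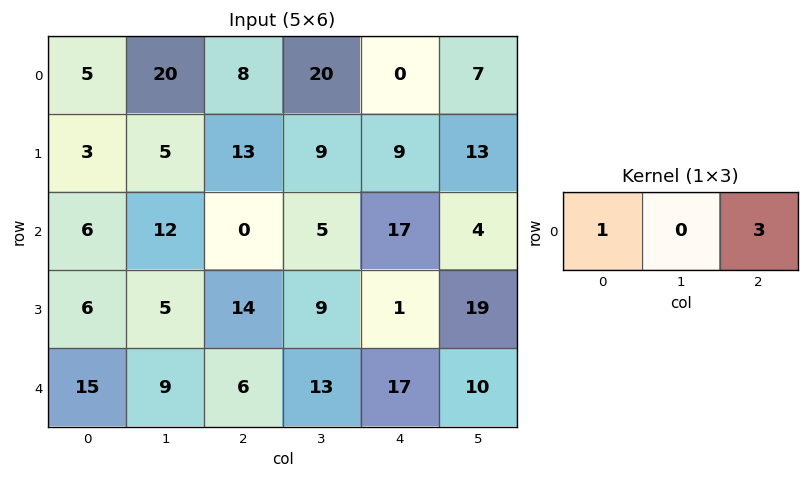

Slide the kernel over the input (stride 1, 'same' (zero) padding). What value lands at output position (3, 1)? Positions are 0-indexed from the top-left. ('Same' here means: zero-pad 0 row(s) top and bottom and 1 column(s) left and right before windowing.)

The receptive field on the zero-padded input at this output position is [6 5 14]. Elementwise product with the kernel and sum: 6·1 + 14·3.

48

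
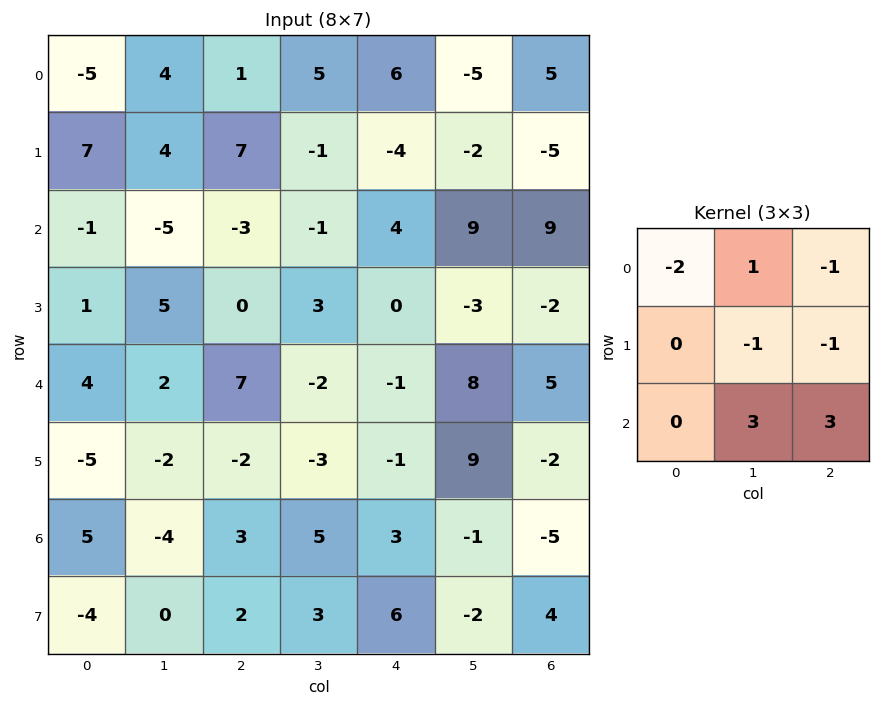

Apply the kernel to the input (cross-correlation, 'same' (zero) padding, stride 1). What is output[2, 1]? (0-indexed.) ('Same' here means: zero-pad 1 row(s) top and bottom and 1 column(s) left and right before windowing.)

The receptive field on the zero-padded input at this output position is [7 4 7 / -1 -5 -3 / 1 5 0]. Elementwise product with the kernel and sum: 7·-2 + 4·1 + 7·-1 + -5·-1 + -3·-1 + 5·3 + 0·3.

6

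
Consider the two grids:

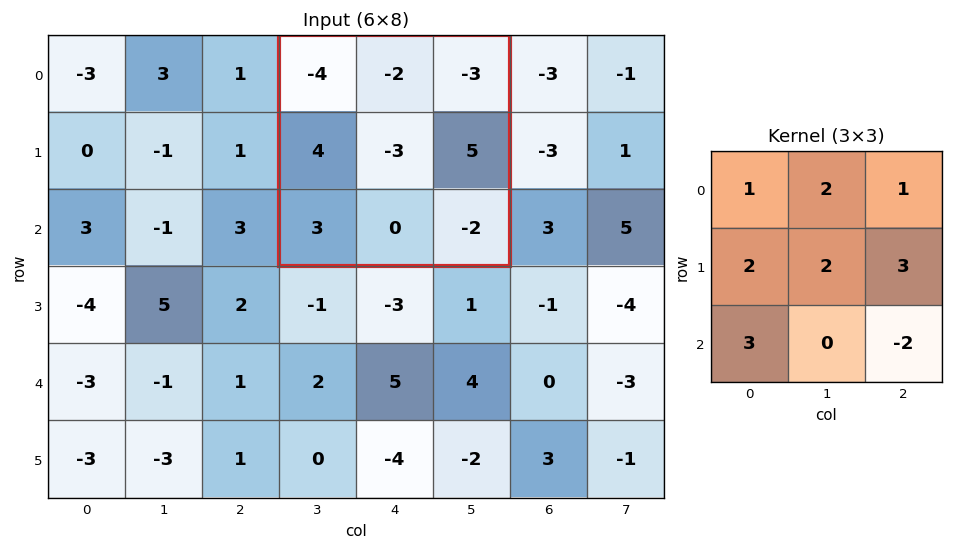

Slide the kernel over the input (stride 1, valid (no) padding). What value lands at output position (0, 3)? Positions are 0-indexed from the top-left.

The receptive field on the input at this output position is [-4 -2 -3 / 4 -3 5 / 3 0 -2]. Elementwise product with the kernel and sum: -4·1 + -2·2 + -3·1 + 4·2 + -3·2 + 5·3 + 3·3 + -2·-2.

19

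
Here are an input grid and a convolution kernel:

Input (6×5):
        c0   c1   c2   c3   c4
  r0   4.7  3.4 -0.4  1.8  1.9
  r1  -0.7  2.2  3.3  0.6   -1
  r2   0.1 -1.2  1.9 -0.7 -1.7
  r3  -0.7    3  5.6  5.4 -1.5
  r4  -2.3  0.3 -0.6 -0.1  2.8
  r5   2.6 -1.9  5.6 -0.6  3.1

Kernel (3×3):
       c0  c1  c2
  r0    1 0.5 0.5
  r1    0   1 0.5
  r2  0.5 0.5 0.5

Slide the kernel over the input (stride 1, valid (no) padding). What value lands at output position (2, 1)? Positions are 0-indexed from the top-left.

The receptive field on the input at this output position is [-1.2 1.9 -0.7 / 3 5.6 5.4 / 0.3 -0.6 -0.1]. Elementwise product with the kernel and sum: -1.2·1 + 1.9·0.5 + -0.7·0.5 + 5.6·1 + 5.4·0.5 + 0.3·0.5 + -0.6·0.5 + -0.1·0.5.

7.5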